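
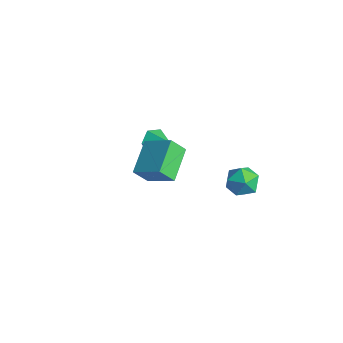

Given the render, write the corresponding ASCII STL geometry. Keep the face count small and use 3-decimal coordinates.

solid 
facet normal -0.815 -0.176 -0.552
outer loop
vertex -3.403 2.694 -2.154
vertex -3.8 2.551 -1.522
vertex -3.766 3.258 -1.798
endloop
endfacet
facet normal 0.694 0.647 -0.317
outer loop
vertex -3.403 2.694 -2.154
vertex -3.766 3.258 -1.798
vertex -2.88 2.749 -0.898
endloop
endfacet
facet normal -0.814 -0.177 -0.553
outer loop
vertex -3.766 3.258 -1.798
vertex -3.8 2.551 -1.522
vertex -4.164 3.115 -1.166
endloop
endfacet
facet normal 0.194 0.923 0.331
outer loop
vertex -3.766 3.258 -1.798
vertex -4.164 3.115 -1.166
vertex -2.88 2.749 -0.898
endloop
endfacet
facet normal -0.814 -0.176 -0.554
outer loop
vertex -4.164 3.115 -1.166
vertex -3.8 2.551 -1.522
vertex -4.198 2.407 -0.891
endloop
endfacet
facet normal -0.090 0.364 0.927
outer loop
vertex -4.164 3.115 -1.166
vertex -4.198 2.407 -0.891
vertex -2.88 2.749 -0.898
endloop
endfacet
facet normal -0.814 -0.176 -0.554
outer loop
vertex -4.198 2.407 -0.891
vertex -3.8 2.551 -1.522
vertex -3.834 1.843 -1.247
endloop
endfacet
facet normal 0.127 -0.470 0.874
outer loop
vertex -4.198 2.407 -0.891
vertex -3.834 1.843 -1.247
vertex -2.88 2.749 -0.898
endloop
endfacet
facet normal -0.815 -0.175 -0.552
outer loop
vertex -3.834 1.843 -1.247
vertex -3.8 2.551 -1.522
vertex -3.437 1.986 -1.879
endloop
endfacet
facet normal 0.627 -0.746 0.225
outer loop
vertex -3.834 1.843 -1.247
vertex -3.437 1.986 -1.879
vertex -2.88 2.749 -0.898
endloop
endfacet
facet normal -0.815 -0.175 -0.552
outer loop
vertex -3.437 1.986 -1.879
vertex -3.8 2.551 -1.522
vertex -3.403 2.694 -2.154
endloop
endfacet
facet normal 0.910 -0.188 -0.371
outer loop
vertex -3.437 1.986 -1.879
vertex -3.403 2.694 -2.154
vertex -2.88 2.749 -0.898
endloop
endfacet
facet normal -0.917 0.398 -0.017
outer loop
vertex 1.774 3.138 0.098
vertex 1.583 2.729 0.82
vertex 1.921 3.51 0.85
endloop
endfacet
facet normal -0.446 0.834 -0.325
outer loop
vertex 1.774 3.138 0.098
vertex 1.921 3.51 0.85
vertex 2.495 3.573 0.224
endloop
endfacet
facet normal -0.139 0.481 -0.865
outer loop
vertex 1.774 3.138 0.098
vertex 2.495 3.573 0.224
vertex 2.513 2.83 -0.192
endloop
endfacet
facet normal -0.421 -0.173 -0.890
outer loop
vertex 1.774 3.138 0.098
vertex 2.513 2.83 -0.192
vertex 1.949 2.308 0.176
endloop
endfacet
facet normal -0.903 -0.225 -0.366
outer loop
vertex 1.774 3.138 0.098
vertex 1.949 2.308 0.176
vertex 1.583 2.729 0.82
endloop
endfacet
facet normal 0.060 0.986 0.155
outer loop
vertex 2.495 3.573 0.224
vertex 1.921 3.51 0.85
vertex 2.751 3.432 1.024
endloop
endfacet
facet normal -0.703 0.279 0.654
outer loop
vertex 1.921 3.51 0.85
vertex 1.583 2.729 0.82
vertex 2.187 2.91 1.392
endloop
endfacet
facet normal -0.680 -0.728 0.089
outer loop
vertex 1.583 2.729 0.82
vertex 1.949 2.308 0.176
vertex 2.205 2.167 0.976
endloop
endfacet
facet normal 0.099 -0.643 -0.760
outer loop
vertex 1.949 2.308 0.176
vertex 2.513 2.83 -0.192
vertex 2.779 2.23 0.35
endloop
endfacet
facet normal 0.556 0.416 -0.719
outer loop
vertex 2.513 2.83 -0.192
vertex 2.495 3.573 0.224
vertex 3.117 3.011 0.38
endloop
endfacet
facet normal 0.421 0.173 0.890
outer loop
vertex 2.926 2.602 1.102
vertex 2.751 3.432 1.024
vertex 2.187 2.91 1.392
endloop
endfacet
facet normal 0.139 -0.481 0.865
outer loop
vertex 2.926 2.602 1.102
vertex 2.187 2.91 1.392
vertex 2.205 2.167 0.976
endloop
endfacet
facet normal 0.446 -0.834 0.325
outer loop
vertex 2.926 2.602 1.102
vertex 2.205 2.167 0.976
vertex 2.779 2.23 0.35
endloop
endfacet
facet normal 0.917 -0.398 0.017
outer loop
vertex 2.926 2.602 1.102
vertex 2.779 2.23 0.35
vertex 3.117 3.011 0.38
endloop
endfacet
facet normal 0.903 0.225 0.366
outer loop
vertex 2.926 2.602 1.102
vertex 3.117 3.011 0.38
vertex 2.751 3.432 1.024
endloop
endfacet
facet normal -0.099 0.643 0.760
outer loop
vertex 2.187 2.91 1.392
vertex 2.751 3.432 1.024
vertex 1.921 3.51 0.85
endloop
endfacet
facet normal -0.556 -0.416 0.719
outer loop
vertex 2.205 2.167 0.976
vertex 2.187 2.91 1.392
vertex 1.583 2.729 0.82
endloop
endfacet
facet normal -0.060 -0.986 -0.155
outer loop
vertex 2.779 2.23 0.35
vertex 2.205 2.167 0.976
vertex 1.949 2.308 0.176
endloop
endfacet
facet normal 0.703 -0.279 -0.654
outer loop
vertex 3.117 3.011 0.38
vertex 2.779 2.23 0.35
vertex 2.513 2.83 -0.192
endloop
endfacet
facet normal 0.680 0.728 -0.089
outer loop
vertex 2.751 3.432 1.024
vertex 3.117 3.011 0.38
vertex 2.495 3.573 0.224
endloop
endfacet
facet normal -0.558 0.734 0.387
outer loop
vertex -1.695 0.59 1.452
vertex -0.458 1.128 2.215
vertex -1.459 1.197 0.641
endloop
endfacet
facet normal -0.798 -0.348 -0.492
outer loop
vertex -0.482 -0.088 -0.035
vertex -1.695 0.59 1.452
vertex -1.459 1.197 0.641
endloop
endfacet
facet normal -0.558 0.734 0.387
outer loop
vertex -1.459 1.197 0.641
vertex -0.458 1.128 2.215
vertex -0.222 1.735 1.404
endloop
endfacet
facet normal 0.227 0.583 -0.780
outer loop
vertex -0.222 1.735 1.404
vertex -0.482 -0.088 -0.035
vertex -1.459 1.197 0.641
endloop
endfacet
facet normal -0.227 -0.583 0.780
outer loop
vertex -1.695 0.59 1.452
vertex 0.519 -0.157 1.539
vertex -0.458 1.128 2.215
endloop
endfacet
facet normal -0.798 -0.348 -0.492
outer loop
vertex -0.718 -0.695 0.776
vertex -1.695 0.59 1.452
vertex -0.482 -0.088 -0.035
endloop
endfacet
facet normal -0.227 -0.583 0.780
outer loop
vertex -0.718 -0.695 0.776
vertex 0.519 -0.157 1.539
vertex -1.695 0.59 1.452
endloop
endfacet
facet normal 0.798 0.348 0.492
outer loop
vertex -0.458 1.128 2.215
vertex 0.519 -0.157 1.539
vertex -0.222 1.735 1.404
endloop
endfacet
facet normal 0.227 0.583 -0.780
outer loop
vertex 0.755 0.45 0.728
vertex -0.482 -0.088 -0.035
vertex -0.222 1.735 1.404
endloop
endfacet
facet normal 0.798 0.348 0.492
outer loop
vertex -0.222 1.735 1.404
vertex 0.519 -0.157 1.539
vertex 0.755 0.45 0.728
endloop
endfacet
facet normal 0.558 -0.734 -0.387
outer loop
vertex 0.755 0.45 0.728
vertex -0.718 -0.695 0.776
vertex -0.482 -0.088 -0.035
endloop
endfacet
facet normal 0.558 -0.734 -0.387
outer loop
vertex 0.519 -0.157 1.539
vertex -0.718 -0.695 0.776
vertex 0.755 0.45 0.728
endloop
endfacet

endsolid


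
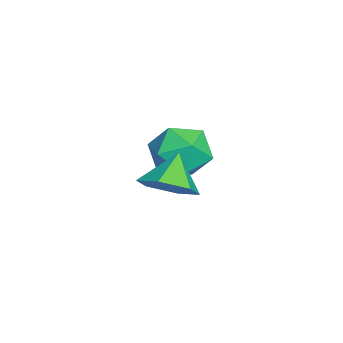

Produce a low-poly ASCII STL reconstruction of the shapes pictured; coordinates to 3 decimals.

solid 
facet normal 0.660 -0.228 -0.716
outer loop
vertex 0.846 -2.979 1.271
vertex 0.239 -3.618 0.915
vertex 0.217 -2.72 0.608
endloop
endfacet
facet normal -0.054 0.912 0.407
outer loop
vertex 0.846 -2.979 1.271
vertex 0.217 -2.72 0.608
vertex -0.619 -3.322 1.845
endloop
endfacet
facet normal 0.661 -0.228 -0.715
outer loop
vertex 0.217 -2.72 0.608
vertex 0.239 -3.618 0.915
vertex -0.389 -3.359 0.252
endloop
endfacet
facet normal -0.688 0.717 -0.116
outer loop
vertex 0.217 -2.72 0.608
vertex -0.389 -3.359 0.252
vertex -0.619 -3.322 1.845
endloop
endfacet
facet normal 0.661 -0.228 -0.715
outer loop
vertex -0.389 -3.359 0.252
vertex 0.239 -3.618 0.915
vertex -0.367 -4.258 0.559
endloop
endfacet
facet normal -0.987 -0.072 -0.141
outer loop
vertex -0.389 -3.359 0.252
vertex -0.367 -4.258 0.559
vertex -0.619 -3.322 1.845
endloop
endfacet
facet normal 0.661 -0.228 -0.715
outer loop
vertex -0.367 -4.258 0.559
vertex 0.239 -3.618 0.915
vertex 0.262 -4.517 1.223
endloop
endfacet
facet normal -0.653 -0.668 0.358
outer loop
vertex -0.367 -4.258 0.559
vertex 0.262 -4.517 1.223
vertex -0.619 -3.322 1.845
endloop
endfacet
facet normal 0.661 -0.228 -0.715
outer loop
vertex 0.262 -4.517 1.223
vertex 0.239 -3.618 0.915
vertex 0.868 -3.878 1.579
endloop
endfacet
facet normal -0.019 -0.473 0.881
outer loop
vertex 0.262 -4.517 1.223
vertex 0.868 -3.878 1.579
vertex -0.619 -3.322 1.845
endloop
endfacet
facet normal 0.660 -0.229 -0.715
outer loop
vertex 0.868 -3.878 1.579
vertex 0.239 -3.618 0.915
vertex 0.846 -2.979 1.271
endloop
endfacet
facet normal 0.281 0.317 0.906
outer loop
vertex 0.868 -3.878 1.579
vertex 0.846 -2.979 1.271
vertex -0.619 -3.322 1.845
endloop
endfacet
facet normal -0.316 0.942 0.110
outer loop
vertex -2.773 -2.33 0.216
vertex -3.798 -2.65 0.011
vertex -3.422 -2.644 1.037
endloop
endfacet
facet normal 0.258 0.817 0.516
outer loop
vertex -2.773 -2.33 0.216
vertex -3.422 -2.644 1.037
vertex -2.376 -2.961 1.016
endloop
endfacet
facet normal 0.789 0.608 0.088
outer loop
vertex -2.773 -2.33 0.216
vertex -2.376 -2.961 1.016
vertex -2.105 -3.162 -0.024
endloop
endfacet
facet normal 0.544 0.604 -0.582
outer loop
vertex -2.773 -2.33 0.216
vertex -2.105 -3.162 -0.024
vertex -2.984 -2.97 -0.645
endloop
endfacet
facet normal -0.139 0.811 -0.569
outer loop
vertex -2.773 -2.33 0.216
vertex -2.984 -2.97 -0.645
vertex -3.798 -2.65 0.011
endloop
endfacet
facet normal 0.103 0.276 0.956
outer loop
vertex -2.376 -2.961 1.016
vertex -3.422 -2.644 1.037
vertex -3.156 -3.67 1.305
endloop
endfacet
facet normal -0.825 0.480 0.299
outer loop
vertex -3.422 -2.644 1.037
vertex -3.798 -2.65 0.011
vertex -4.035 -3.478 0.684
endloop
endfacet
facet normal -0.539 0.267 -0.799
outer loop
vertex -3.798 -2.65 0.011
vertex -2.984 -2.97 -0.645
vertex -3.764 -3.679 -0.356
endloop
endfacet
facet normal 0.566 -0.068 -0.822
outer loop
vertex -2.984 -2.97 -0.645
vertex -2.105 -3.162 -0.024
vertex -2.718 -3.996 -0.377
endloop
endfacet
facet normal 0.963 -0.062 0.263
outer loop
vertex -2.105 -3.162 -0.024
vertex -2.376 -2.961 1.016
vertex -2.342 -3.99 0.649
endloop
endfacet
facet normal -0.544 -0.604 0.582
outer loop
vertex -3.367 -4.31 0.444
vertex -3.156 -3.67 1.305
vertex -4.035 -3.478 0.684
endloop
endfacet
facet normal -0.789 -0.608 -0.088
outer loop
vertex -3.367 -4.31 0.444
vertex -4.035 -3.478 0.684
vertex -3.764 -3.679 -0.356
endloop
endfacet
facet normal -0.258 -0.817 -0.516
outer loop
vertex -3.367 -4.31 0.444
vertex -3.764 -3.679 -0.356
vertex -2.718 -3.996 -0.377
endloop
endfacet
facet normal 0.316 -0.942 -0.110
outer loop
vertex -3.367 -4.31 0.444
vertex -2.718 -3.996 -0.377
vertex -2.342 -3.99 0.649
endloop
endfacet
facet normal 0.139 -0.811 0.569
outer loop
vertex -3.367 -4.31 0.444
vertex -2.342 -3.99 0.649
vertex -3.156 -3.67 1.305
endloop
endfacet
facet normal -0.566 0.068 0.822
outer loop
vertex -4.035 -3.478 0.684
vertex -3.156 -3.67 1.305
vertex -3.422 -2.644 1.037
endloop
endfacet
facet normal -0.963 0.062 -0.263
outer loop
vertex -3.764 -3.679 -0.356
vertex -4.035 -3.478 0.684
vertex -3.798 -2.65 0.011
endloop
endfacet
facet normal -0.103 -0.276 -0.956
outer loop
vertex -2.718 -3.996 -0.377
vertex -3.764 -3.679 -0.356
vertex -2.984 -2.97 -0.645
endloop
endfacet
facet normal 0.825 -0.480 -0.299
outer loop
vertex -2.342 -3.99 0.649
vertex -2.718 -3.996 -0.377
vertex -2.105 -3.162 -0.024
endloop
endfacet
facet normal 0.539 -0.267 0.799
outer loop
vertex -3.156 -3.67 1.305
vertex -2.342 -3.99 0.649
vertex -2.376 -2.961 1.016
endloop
endfacet

endsolid


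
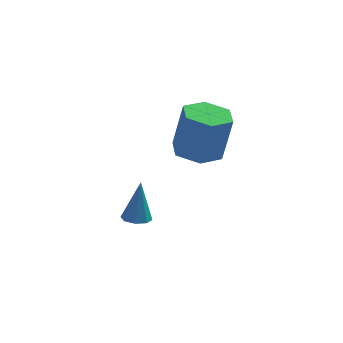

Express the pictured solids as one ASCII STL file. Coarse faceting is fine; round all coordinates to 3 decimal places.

solid 
facet normal -0.190 0.008 -0.982
outer loop
vertex 1.216 -1.208 2.127
vertex 0.547 -1.783 2.252
vertex 0.394 -0.907 2.289
endloop
endfacet
facet normal 0.333 0.941 -0.057
outer loop
vertex 1.216 -1.208 2.127
vertex 0.394 -0.907 2.289
vertex 1.561 -1.223 3.903
endloop
endfacet
facet normal 0.333 0.941 -0.057
outer loop
vertex 1.561 -1.223 3.903
vertex 0.394 -0.907 2.289
vertex 0.739 -0.922 4.065
endloop
endfacet
facet normal 0.191 -0.008 0.982
outer loop
vertex 1.561 -1.223 3.903
vertex 0.739 -0.922 4.065
vertex 0.893 -1.797 4.028
endloop
endfacet
facet normal -0.191 0.008 -0.982
outer loop
vertex 0.394 -0.907 2.289
vertex 0.547 -1.783 2.252
vertex -0.274 -1.481 2.414
endloop
endfacet
facet normal -0.632 0.764 0.129
outer loop
vertex 0.394 -0.907 2.289
vertex -0.274 -1.481 2.414
vertex 0.739 -0.922 4.065
endloop
endfacet
facet normal -0.632 0.764 0.129
outer loop
vertex 0.739 -0.922 4.065
vertex -0.274 -1.481 2.414
vertex 0.071 -1.496 4.191
endloop
endfacet
facet normal 0.192 -0.008 0.981
outer loop
vertex 0.739 -0.922 4.065
vertex 0.071 -1.496 4.191
vertex 0.893 -1.797 4.028
endloop
endfacet
facet normal -0.191 0.008 -0.982
outer loop
vertex -0.274 -1.481 2.414
vertex 0.547 -1.783 2.252
vertex -0.121 -2.357 2.377
endloop
endfacet
facet normal -0.967 -0.177 0.186
outer loop
vertex -0.274 -1.481 2.414
vertex -0.121 -2.357 2.377
vertex 0.071 -1.496 4.191
endloop
endfacet
facet normal -0.966 -0.177 0.186
outer loop
vertex 0.071 -1.496 4.191
vertex -0.121 -2.357 2.377
vertex 0.224 -2.372 4.153
endloop
endfacet
facet normal 0.191 -0.009 0.981
outer loop
vertex 0.071 -1.496 4.191
vertex 0.224 -2.372 4.153
vertex 0.893 -1.797 4.028
endloop
endfacet
facet normal -0.191 0.008 -0.982
outer loop
vertex -0.121 -2.357 2.377
vertex 0.547 -1.783 2.252
vertex 0.701 -2.658 2.215
endloop
endfacet
facet normal -0.333 -0.941 0.057
outer loop
vertex -0.121 -2.357 2.377
vertex 0.701 -2.658 2.215
vertex 0.224 -2.372 4.153
endloop
endfacet
facet normal -0.333 -0.941 0.057
outer loop
vertex 0.224 -2.372 4.153
vertex 0.701 -2.658 2.215
vertex 1.046 -2.673 3.991
endloop
endfacet
facet normal 0.190 -0.008 0.982
outer loop
vertex 0.224 -2.372 4.153
vertex 1.046 -2.673 3.991
vertex 0.893 -1.797 4.028
endloop
endfacet
facet normal -0.192 0.008 -0.981
outer loop
vertex 0.701 -2.658 2.215
vertex 0.547 -1.783 2.252
vertex 1.369 -2.084 2.089
endloop
endfacet
facet normal 0.632 -0.764 -0.129
outer loop
vertex 0.701 -2.658 2.215
vertex 1.369 -2.084 2.089
vertex 1.046 -2.673 3.991
endloop
endfacet
facet normal 0.632 -0.764 -0.129
outer loop
vertex 1.046 -2.673 3.991
vertex 1.369 -2.084 2.089
vertex 1.714 -2.099 3.866
endloop
endfacet
facet normal 0.191 -0.008 0.982
outer loop
vertex 1.046 -2.673 3.991
vertex 1.714 -2.099 3.866
vertex 0.893 -1.797 4.028
endloop
endfacet
facet normal -0.191 0.009 -0.981
outer loop
vertex 1.369 -2.084 2.089
vertex 0.547 -1.783 2.252
vertex 1.216 -1.208 2.127
endloop
endfacet
facet normal 0.966 0.177 -0.186
outer loop
vertex 1.369 -2.084 2.089
vertex 1.216 -1.208 2.127
vertex 1.714 -2.099 3.866
endloop
endfacet
facet normal 0.966 0.177 -0.186
outer loop
vertex 1.714 -2.099 3.866
vertex 1.216 -1.208 2.127
vertex 1.561 -1.223 3.903
endloop
endfacet
facet normal 0.191 -0.008 0.982
outer loop
vertex 1.714 -2.099 3.866
vertex 1.561 -1.223 3.903
vertex 0.893 -1.797 4.028
endloop
endfacet
facet normal -0.081 -0.193 -0.978
outer loop
vertex -1.089 -2.097 -1.15
vertex -1.465 -1.726 -1.192
vertex -0.937 -1.731 -1.235
endloop
endfacet
facet normal 0.907 -0.311 0.283
outer loop
vertex -1.089 -2.097 -1.15
vertex -0.937 -1.731 -1.235
vertex -1.335 -1.414 0.392
endloop
endfacet
facet normal -0.081 -0.191 -0.978
outer loop
vertex -0.937 -1.731 -1.235
vertex -1.465 -1.726 -1.192
vertex -1.094 -1.362 -1.294
endloop
endfacet
facet normal 0.903 0.407 0.142
outer loop
vertex -0.937 -1.731 -1.235
vertex -1.094 -1.362 -1.294
vertex -1.335 -1.414 0.392
endloop
endfacet
facet normal -0.080 -0.192 -0.978
outer loop
vertex -1.094 -1.362 -1.294
vertex -1.465 -1.726 -1.192
vertex -1.468 -1.206 -1.294
endloop
endfacet
facet normal 0.384 0.920 0.083
outer loop
vertex -1.094 -1.362 -1.294
vertex -1.468 -1.206 -1.294
vertex -1.335 -1.414 0.392
endloop
endfacet
facet normal -0.081 -0.192 -0.978
outer loop
vertex -1.468 -1.206 -1.294
vertex -1.465 -1.726 -1.192
vertex -1.841 -1.355 -1.234
endloop
endfacet
facet normal -0.347 0.927 0.142
outer loop
vertex -1.468 -1.206 -1.294
vertex -1.841 -1.355 -1.234
vertex -1.335 -1.414 0.392
endloop
endfacet
facet normal -0.080 -0.191 -0.978
outer loop
vertex -1.841 -1.355 -1.234
vertex -1.465 -1.726 -1.192
vertex -1.993 -1.721 -1.15
endloop
endfacet
facet normal -0.861 0.423 0.283
outer loop
vertex -1.841 -1.355 -1.234
vertex -1.993 -1.721 -1.15
vertex -1.335 -1.414 0.392
endloop
endfacet
facet normal -0.080 -0.192 -0.978
outer loop
vertex -1.993 -1.721 -1.15
vertex -1.465 -1.726 -1.192
vertex -1.836 -2.091 -1.09
endloop
endfacet
facet normal -0.856 -0.295 0.424
outer loop
vertex -1.993 -1.721 -1.15
vertex -1.836 -2.091 -1.09
vertex -1.335 -1.414 0.392
endloop
endfacet
facet normal -0.080 -0.192 -0.978
outer loop
vertex -1.836 -2.091 -1.09
vertex -1.465 -1.726 -1.192
vertex -1.462 -2.246 -1.09
endloop
endfacet
facet normal -0.335 -0.809 0.483
outer loop
vertex -1.836 -2.091 -1.09
vertex -1.462 -2.246 -1.09
vertex -1.335 -1.414 0.392
endloop
endfacet
facet normal -0.081 -0.192 -0.978
outer loop
vertex -1.462 -2.246 -1.09
vertex -1.465 -1.726 -1.192
vertex -1.089 -2.097 -1.15
endloop
endfacet
facet normal 0.394 -0.815 0.424
outer loop
vertex -1.462 -2.246 -1.09
vertex -1.089 -2.097 -1.15
vertex -1.335 -1.414 0.392
endloop
endfacet

endsolid


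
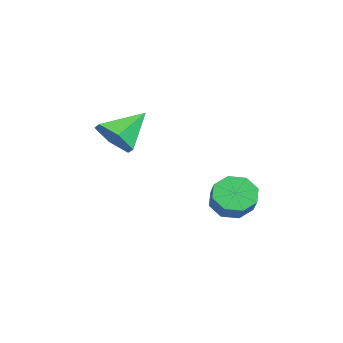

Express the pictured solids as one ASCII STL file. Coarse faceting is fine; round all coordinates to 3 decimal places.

solid 
facet normal 0.342 -0.741 -0.577
outer loop
vertex -1.717 -4.022 -0.755
vertex -2.605 -4.059 -1.234
vertex -1.872 -3.454 -1.576
endloop
endfacet
facet normal 0.681 0.656 0.326
outer loop
vertex -1.717 -4.022 -0.755
vertex -1.872 -3.454 -1.576
vertex -3.215 -2.741 -0.206
endloop
endfacet
facet normal 0.342 -0.741 -0.578
outer loop
vertex -1.872 -3.454 -1.576
vertex -2.605 -4.059 -1.234
vertex -2.761 -3.491 -2.055
endloop
endfacet
facet normal 0.145 0.929 -0.341
outer loop
vertex -1.872 -3.454 -1.576
vertex -2.761 -3.491 -2.055
vertex -3.215 -2.741 -0.206
endloop
endfacet
facet normal 0.343 -0.741 -0.578
outer loop
vertex -2.761 -3.491 -2.055
vertex -2.605 -4.059 -1.234
vertex -3.494 -4.097 -1.713
endloop
endfacet
facet normal -0.687 0.599 -0.412
outer loop
vertex -2.761 -3.491 -2.055
vertex -3.494 -4.097 -1.713
vertex -3.215 -2.741 -0.206
endloop
endfacet
facet normal 0.343 -0.740 -0.578
outer loop
vertex -3.494 -4.097 -1.713
vertex -2.605 -4.059 -1.234
vertex -3.338 -4.665 -0.893
endloop
endfacet
facet normal -0.983 -0.003 0.185
outer loop
vertex -3.494 -4.097 -1.713
vertex -3.338 -4.665 -0.893
vertex -3.215 -2.741 -0.206
endloop
endfacet
facet normal 0.343 -0.740 -0.578
outer loop
vertex -3.338 -4.665 -0.893
vertex -2.605 -4.059 -1.234
vertex -2.449 -4.627 -0.414
endloop
endfacet
facet normal -0.447 -0.275 0.851
outer loop
vertex -3.338 -4.665 -0.893
vertex -2.449 -4.627 -0.414
vertex -3.215 -2.741 -0.206
endloop
endfacet
facet normal 0.343 -0.740 -0.578
outer loop
vertex -2.449 -4.627 -0.414
vertex -2.605 -4.059 -1.234
vertex -1.717 -4.022 -0.755
endloop
endfacet
facet normal 0.384 0.054 0.922
outer loop
vertex -2.449 -4.627 -0.414
vertex -1.717 -4.022 -0.755
vertex -3.215 -2.741 -0.206
endloop
endfacet
facet normal -0.753 0.049 -0.656
outer loop
vertex 1.666 -0.909 -3.76
vertex 1.223 -0.413 -3.214
vertex 1.785 -0.267 -3.849
endloop
endfacet
facet normal 0.632 -0.220 -0.743
outer loop
vertex 1.666 -0.909 -3.76
vertex 1.785 -0.267 -3.849
vertex 2.479 -0.963 -3.052
endloop
endfacet
facet normal 0.632 -0.220 -0.743
outer loop
vertex 2.479 -0.963 -3.052
vertex 1.785 -0.267 -3.849
vertex 2.599 -0.321 -3.14
endloop
endfacet
facet normal 0.753 -0.051 0.656
outer loop
vertex 2.479 -0.963 -3.052
vertex 2.599 -0.321 -3.14
vertex 2.037 -0.467 -2.506
endloop
endfacet
facet normal -0.754 0.051 -0.655
outer loop
vertex 1.785 -0.267 -3.849
vertex 1.223 -0.413 -3.214
vertex 1.576 0.289 -3.565
endloop
endfacet
facet normal 0.576 0.533 -0.620
outer loop
vertex 1.785 -0.267 -3.849
vertex 1.576 0.289 -3.565
vertex 2.599 -0.321 -3.14
endloop
endfacet
facet normal 0.576 0.533 -0.620
outer loop
vertex 2.599 -0.321 -3.14
vertex 1.576 0.289 -3.565
vertex 2.389 0.235 -2.857
endloop
endfacet
facet normal 0.753 -0.050 0.656
outer loop
vertex 2.599 -0.321 -3.14
vertex 2.389 0.235 -2.857
vertex 2.037 -0.467 -2.506
endloop
endfacet
facet normal -0.753 0.050 -0.657
outer loop
vertex 1.576 0.289 -3.565
vertex 1.223 -0.413 -3.214
vertex 1.159 0.434 -3.076
endloop
endfacet
facet normal 0.181 0.974 -0.134
outer loop
vertex 1.576 0.289 -3.565
vertex 1.159 0.434 -3.076
vertex 2.389 0.235 -2.857
endloop
endfacet
facet normal 0.181 0.974 -0.133
outer loop
vertex 2.389 0.235 -2.857
vertex 1.159 0.434 -3.076
vertex 1.973 0.379 -2.368
endloop
endfacet
facet normal 0.753 -0.050 0.656
outer loop
vertex 2.389 0.235 -2.857
vertex 1.973 0.379 -2.368
vertex 2.037 -0.467 -2.506
endloop
endfacet
facet normal -0.754 0.050 -0.655
outer loop
vertex 1.159 0.434 -3.076
vertex 1.223 -0.413 -3.214
vertex 0.781 0.083 -2.668
endloop
endfacet
facet normal -0.318 0.844 0.431
outer loop
vertex 1.159 0.434 -3.076
vertex 0.781 0.083 -2.668
vertex 1.973 0.379 -2.368
endloop
endfacet
facet normal -0.318 0.845 0.430
outer loop
vertex 1.973 0.379 -2.368
vertex 0.781 0.083 -2.668
vertex 1.594 0.029 -1.96
endloop
endfacet
facet normal 0.753 -0.050 0.656
outer loop
vertex 1.973 0.379 -2.368
vertex 1.594 0.029 -1.96
vertex 2.037 -0.467 -2.506
endloop
endfacet
facet normal -0.753 0.051 -0.656
outer loop
vertex 0.781 0.083 -2.668
vertex 1.223 -0.413 -3.214
vertex 0.661 -0.559 -2.58
endloop
endfacet
facet normal -0.632 0.220 0.743
outer loop
vertex 0.781 0.083 -2.668
vertex 0.661 -0.559 -2.58
vertex 1.594 0.029 -1.96
endloop
endfacet
facet normal -0.632 0.220 0.743
outer loop
vertex 1.594 0.029 -1.96
vertex 0.661 -0.559 -2.58
vertex 1.475 -0.613 -1.871
endloop
endfacet
facet normal 0.753 -0.049 0.656
outer loop
vertex 1.594 0.029 -1.96
vertex 1.475 -0.613 -1.871
vertex 2.037 -0.467 -2.506
endloop
endfacet
facet normal -0.753 0.050 -0.656
outer loop
vertex 0.661 -0.559 -2.58
vertex 1.223 -0.413 -3.214
vertex 0.871 -1.115 -2.863
endloop
endfacet
facet normal -0.576 -0.533 0.620
outer loop
vertex 0.661 -0.559 -2.58
vertex 0.871 -1.115 -2.863
vertex 1.475 -0.613 -1.871
endloop
endfacet
facet normal -0.575 -0.533 0.620
outer loop
vertex 1.475 -0.613 -1.871
vertex 0.871 -1.115 -2.863
vertex 1.684 -1.169 -2.155
endloop
endfacet
facet normal 0.754 -0.051 0.655
outer loop
vertex 1.475 -0.613 -1.871
vertex 1.684 -1.169 -2.155
vertex 2.037 -0.467 -2.506
endloop
endfacet
facet normal -0.753 0.050 -0.656
outer loop
vertex 0.871 -1.115 -2.863
vertex 1.223 -0.413 -3.214
vertex 1.287 -1.259 -3.352
endloop
endfacet
facet normal -0.181 -0.974 0.133
outer loop
vertex 0.871 -1.115 -2.863
vertex 1.287 -1.259 -3.352
vertex 1.684 -1.169 -2.155
endloop
endfacet
facet normal -0.182 -0.974 0.134
outer loop
vertex 1.684 -1.169 -2.155
vertex 1.287 -1.259 -3.352
vertex 2.101 -1.314 -2.644
endloop
endfacet
facet normal 0.753 -0.050 0.657
outer loop
vertex 1.684 -1.169 -2.155
vertex 2.101 -1.314 -2.644
vertex 2.037 -0.467 -2.506
endloop
endfacet
facet normal -0.753 0.050 -0.656
outer loop
vertex 1.287 -1.259 -3.352
vertex 1.223 -0.413 -3.214
vertex 1.666 -0.909 -3.76
endloop
endfacet
facet normal 0.317 -0.845 -0.430
outer loop
vertex 1.287 -1.259 -3.352
vertex 1.666 -0.909 -3.76
vertex 2.101 -1.314 -2.644
endloop
endfacet
facet normal 0.319 -0.844 -0.431
outer loop
vertex 2.101 -1.314 -2.644
vertex 1.666 -0.909 -3.76
vertex 2.479 -0.963 -3.052
endloop
endfacet
facet normal 0.754 -0.050 0.655
outer loop
vertex 2.101 -1.314 -2.644
vertex 2.479 -0.963 -3.052
vertex 2.037 -0.467 -2.506
endloop
endfacet

endsolid


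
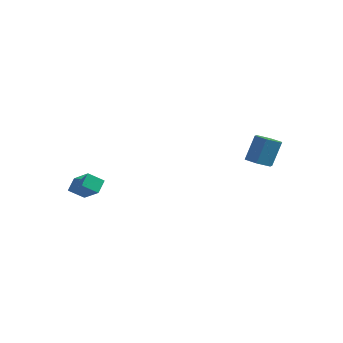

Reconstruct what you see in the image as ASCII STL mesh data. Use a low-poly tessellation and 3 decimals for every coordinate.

solid 
facet normal -0.656 -0.494 0.571
outer loop
vertex -3.008 -4.754 1.939
vertex -3.081 -3.998 2.509
vertex -4.261 -4.171 1.002
endloop
endfacet
facet normal 0.078 -0.796 -0.600
outer loop
vertex -3.559 -3.642 0.391
vertex -3.008 -4.754 1.939
vertex -4.261 -4.171 1.002
endloop
endfacet
facet normal -0.656 -0.494 0.571
outer loop
vertex -4.261 -4.171 1.002
vertex -3.081 -3.998 2.509
vertex -4.335 -3.414 1.572
endloop
endfacet
facet normal -0.751 0.349 -0.561
outer loop
vertex -4.335 -3.414 1.572
vertex -3.559 -3.642 0.391
vertex -4.261 -4.171 1.002
endloop
endfacet
facet normal 0.751 -0.350 0.560
outer loop
vertex -3.008 -4.754 1.939
vertex -2.379 -3.469 1.898
vertex -3.081 -3.998 2.509
endloop
endfacet
facet normal 0.077 -0.797 -0.600
outer loop
vertex -2.305 -4.226 1.328
vertex -3.008 -4.754 1.939
vertex -3.559 -3.642 0.391
endloop
endfacet
facet normal 0.750 -0.349 0.561
outer loop
vertex -2.305 -4.226 1.328
vertex -2.379 -3.469 1.898
vertex -3.008 -4.754 1.939
endloop
endfacet
facet normal -0.078 0.796 0.600
outer loop
vertex -3.081 -3.998 2.509
vertex -2.379 -3.469 1.898
vertex -4.335 -3.414 1.572
endloop
endfacet
facet normal -0.750 0.350 -0.561
outer loop
vertex -3.632 -2.886 0.961
vertex -3.559 -3.642 0.391
vertex -4.335 -3.414 1.572
endloop
endfacet
facet normal -0.077 0.797 0.599
outer loop
vertex -4.335 -3.414 1.572
vertex -2.379 -3.469 1.898
vertex -3.632 -2.886 0.961
endloop
endfacet
facet normal 0.656 0.494 -0.571
outer loop
vertex -3.632 -2.886 0.961
vertex -2.305 -4.226 1.328
vertex -3.559 -3.642 0.391
endloop
endfacet
facet normal 0.656 0.494 -0.570
outer loop
vertex -2.379 -3.469 1.898
vertex -2.305 -4.226 1.328
vertex -3.632 -2.886 0.961
endloop
endfacet
facet normal -0.127 -0.422 -0.898
outer loop
vertex 4.468 2.638 1.997
vertex 3.647 2.858 2.01
vertex 4.224 3.388 1.679
endloop
endfacet
facet normal 0.949 0.209 -0.235
outer loop
vertex 4.468 2.638 1.997
vertex 4.224 3.388 1.679
vertex 4.694 3.382 3.576
endloop
endfacet
facet normal 0.949 0.211 -0.234
outer loop
vertex 4.694 3.382 3.576
vertex 4.224 3.388 1.679
vertex 4.449 4.131 3.258
endloop
endfacet
facet normal 0.129 0.423 0.897
outer loop
vertex 4.694 3.382 3.576
vertex 4.449 4.131 3.258
vertex 3.873 3.602 3.59
endloop
endfacet
facet normal -0.127 -0.422 -0.898
outer loop
vertex 4.224 3.388 1.679
vertex 3.647 2.858 2.01
vertex 3.403 3.608 1.692
endloop
endfacet
facet normal 0.226 0.869 -0.441
outer loop
vertex 4.224 3.388 1.679
vertex 3.403 3.608 1.692
vertex 4.449 4.131 3.258
endloop
endfacet
facet normal 0.225 0.869 -0.441
outer loop
vertex 4.449 4.131 3.258
vertex 3.403 3.608 1.692
vertex 3.628 4.351 3.272
endloop
endfacet
facet normal 0.129 0.423 0.897
outer loop
vertex 4.449 4.131 3.258
vertex 3.628 4.351 3.272
vertex 3.873 3.602 3.59
endloop
endfacet
facet normal -0.128 -0.422 -0.897
outer loop
vertex 3.403 3.608 1.692
vertex 3.647 2.858 2.01
vertex 2.826 3.078 2.024
endloop
endfacet
facet normal -0.724 0.658 -0.207
outer loop
vertex 3.403 3.608 1.692
vertex 2.826 3.078 2.024
vertex 3.628 4.351 3.272
endloop
endfacet
facet normal -0.724 0.659 -0.207
outer loop
vertex 3.628 4.351 3.272
vertex 2.826 3.078 2.024
vertex 3.052 3.822 3.603
endloop
endfacet
facet normal 0.127 0.423 0.897
outer loop
vertex 3.628 4.351 3.272
vertex 3.052 3.822 3.603
vertex 3.873 3.602 3.59
endloop
endfacet
facet normal -0.129 -0.423 -0.897
outer loop
vertex 2.826 3.078 2.024
vertex 3.647 2.858 2.01
vertex 3.071 2.329 2.342
endloop
endfacet
facet normal -0.949 -0.211 0.235
outer loop
vertex 2.826 3.078 2.024
vertex 3.071 2.329 2.342
vertex 3.052 3.822 3.603
endloop
endfacet
facet normal -0.949 -0.210 0.234
outer loop
vertex 3.052 3.822 3.603
vertex 3.071 2.329 2.342
vertex 3.296 3.072 3.921
endloop
endfacet
facet normal 0.127 0.422 0.898
outer loop
vertex 3.052 3.822 3.603
vertex 3.296 3.072 3.921
vertex 3.873 3.602 3.59
endloop
endfacet
facet normal -0.129 -0.423 -0.897
outer loop
vertex 3.071 2.329 2.342
vertex 3.647 2.858 2.01
vertex 3.892 2.109 2.328
endloop
endfacet
facet normal -0.225 -0.869 0.441
outer loop
vertex 3.071 2.329 2.342
vertex 3.892 2.109 2.328
vertex 3.296 3.072 3.921
endloop
endfacet
facet normal -0.226 -0.869 0.441
outer loop
vertex 3.296 3.072 3.921
vertex 3.892 2.109 2.328
vertex 4.117 2.852 3.908
endloop
endfacet
facet normal 0.127 0.422 0.898
outer loop
vertex 3.296 3.072 3.921
vertex 4.117 2.852 3.908
vertex 3.873 3.602 3.59
endloop
endfacet
facet normal -0.127 -0.423 -0.897
outer loop
vertex 3.892 2.109 2.328
vertex 3.647 2.858 2.01
vertex 4.468 2.638 1.997
endloop
endfacet
facet normal 0.724 -0.659 0.207
outer loop
vertex 3.892 2.109 2.328
vertex 4.468 2.638 1.997
vertex 4.117 2.852 3.908
endloop
endfacet
facet normal 0.724 -0.658 0.207
outer loop
vertex 4.117 2.852 3.908
vertex 4.468 2.638 1.997
vertex 4.694 3.382 3.576
endloop
endfacet
facet normal 0.128 0.422 0.897
outer loop
vertex 4.117 2.852 3.908
vertex 4.694 3.382 3.576
vertex 3.873 3.602 3.59
endloop
endfacet

endsolid


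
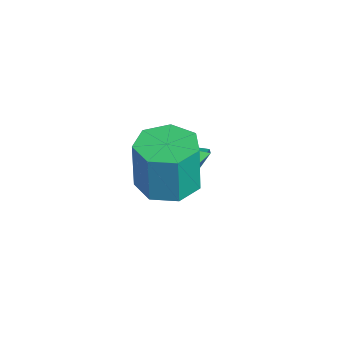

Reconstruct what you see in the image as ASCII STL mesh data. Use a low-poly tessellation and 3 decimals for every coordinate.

solid 
facet normal 0.499 0.671 -0.548
outer loop
vertex 0.829 0.586 -0.258
vertex 0.136 0.495 -1.001
vertex 0.238 1.09 -0.179
endloop
endfacet
facet normal 0.146 0.016 0.989
outer loop
vertex 0.829 0.586 -0.258
vertex 0.238 1.09 -0.179
vertex -0.776 -0.735 0.001
endloop
endfacet
facet normal 0.498 0.672 -0.548
outer loop
vertex 0.238 1.09 -0.179
vertex 0.136 0.495 -1.001
vertex -0.413 1.245 -0.581
endloop
endfacet
facet normal -0.439 0.327 0.837
outer loop
vertex 0.238 1.09 -0.179
vertex -0.413 1.245 -0.581
vertex -0.776 -0.735 0.001
endloop
endfacet
facet normal 0.499 0.672 -0.548
outer loop
vertex -0.413 1.245 -0.581
vertex 0.136 0.495 -1.001
vertex -0.742 0.961 -1.229
endloop
endfacet
facet normal -0.902 0.266 0.341
outer loop
vertex -0.413 1.245 -0.581
vertex -0.742 0.961 -1.229
vertex -0.776 -0.735 0.001
endloop
endfacet
facet normal 0.499 0.672 -0.548
outer loop
vertex -0.742 0.961 -1.229
vertex 0.136 0.495 -1.001
vertex -0.557 0.404 -1.744
endloop
endfacet
facet normal -0.970 -0.131 -0.207
outer loop
vertex -0.742 0.961 -1.229
vertex -0.557 0.404 -1.744
vertex -0.776 -0.735 0.001
endloop
endfacet
facet normal 0.499 0.672 -0.548
outer loop
vertex -0.557 0.404 -1.744
vertex 0.136 0.495 -1.001
vertex 0.035 -0.1 -1.823
endloop
endfacet
facet normal -0.603 -0.631 -0.488
outer loop
vertex -0.557 0.404 -1.744
vertex 0.035 -0.1 -1.823
vertex -0.776 -0.735 0.001
endloop
endfacet
facet normal 0.499 0.672 -0.548
outer loop
vertex 0.035 -0.1 -1.823
vertex 0.136 0.495 -1.001
vertex 0.685 -0.255 -1.421
endloop
endfacet
facet normal -0.017 -0.942 -0.336
outer loop
vertex 0.035 -0.1 -1.823
vertex 0.685 -0.255 -1.421
vertex -0.776 -0.735 0.001
endloop
endfacet
facet normal 0.498 0.672 -0.548
outer loop
vertex 0.685 -0.255 -1.421
vertex 0.136 0.495 -1.001
vertex 1.015 0.029 -0.773
endloop
endfacet
facet normal 0.445 -0.881 0.160
outer loop
vertex 0.685 -0.255 -1.421
vertex 1.015 0.029 -0.773
vertex -0.776 -0.735 0.001
endloop
endfacet
facet normal 0.498 0.672 -0.547
outer loop
vertex 1.015 0.029 -0.773
vertex 0.136 0.495 -1.001
vertex 0.829 0.586 -0.258
endloop
endfacet
facet normal 0.513 -0.484 0.709
outer loop
vertex 1.015 0.029 -0.773
vertex 0.829 0.586 -0.258
vertex -0.776 -0.735 0.001
endloop
endfacet
facet normal -0.022 0.027 -0.999
outer loop
vertex 4.226 -1.052 1.515
vertex 3.179 -1.124 1.536
vertex 3.777 -0.26 1.546
endloop
endfacet
facet normal 0.870 0.493 -0.005
outer loop
vertex 4.226 -1.052 1.515
vertex 3.777 -0.26 1.546
vertex 4.268 -1.105 3.423
endloop
endfacet
facet normal 0.870 0.493 -0.005
outer loop
vertex 4.268 -1.105 3.423
vertex 3.777 -0.26 1.546
vertex 3.819 -0.313 3.455
endloop
endfacet
facet normal 0.022 -0.028 0.999
outer loop
vertex 4.268 -1.105 3.423
vertex 3.819 -0.313 3.455
vertex 3.221 -1.176 3.444
endloop
endfacet
facet normal -0.022 0.027 -0.999
outer loop
vertex 3.777 -0.26 1.546
vertex 3.179 -1.124 1.536
vertex 2.877 -0.119 1.57
endloop
endfacet
facet normal 0.155 0.988 0.024
outer loop
vertex 3.777 -0.26 1.546
vertex 2.877 -0.119 1.57
vertex 3.819 -0.313 3.455
endloop
endfacet
facet normal 0.156 0.987 0.023
outer loop
vertex 3.819 -0.313 3.455
vertex 2.877 -0.119 1.57
vertex 2.919 -0.171 3.479
endloop
endfacet
facet normal 0.022 -0.028 0.999
outer loop
vertex 3.819 -0.313 3.455
vertex 2.919 -0.171 3.479
vertex 3.221 -1.176 3.444
endloop
endfacet
facet normal -0.022 0.027 -0.999
outer loop
vertex 2.877 -0.119 1.57
vertex 3.179 -1.124 1.536
vertex 2.205 -0.734 1.568
endloop
endfacet
facet normal -0.675 0.737 0.035
outer loop
vertex 2.877 -0.119 1.57
vertex 2.205 -0.734 1.568
vertex 2.919 -0.171 3.479
endloop
endfacet
facet normal -0.675 0.737 0.035
outer loop
vertex 2.919 -0.171 3.479
vertex 2.205 -0.734 1.568
vertex 2.247 -0.786 3.477
endloop
endfacet
facet normal 0.023 -0.028 0.999
outer loop
vertex 2.919 -0.171 3.479
vertex 2.247 -0.786 3.477
vertex 3.221 -1.176 3.444
endloop
endfacet
facet normal -0.022 0.028 -0.999
outer loop
vertex 2.205 -0.734 1.568
vertex 3.179 -1.124 1.536
vertex 2.266 -1.642 1.541
endloop
endfacet
facet normal -0.998 -0.068 0.020
outer loop
vertex 2.205 -0.734 1.568
vertex 2.266 -1.642 1.541
vertex 2.247 -0.786 3.477
endloop
endfacet
facet normal -0.998 -0.068 0.020
outer loop
vertex 2.247 -0.786 3.477
vertex 2.266 -1.642 1.541
vertex 2.308 -1.695 3.45
endloop
endfacet
facet normal 0.023 -0.028 0.999
outer loop
vertex 2.247 -0.786 3.477
vertex 2.308 -1.695 3.45
vertex 3.221 -1.176 3.444
endloop
endfacet
facet normal -0.021 0.027 -0.999
outer loop
vertex 2.266 -1.642 1.541
vertex 3.179 -1.124 1.536
vertex 3.015 -2.16 1.511
endloop
endfacet
facet normal -0.569 -0.822 -0.010
outer loop
vertex 2.266 -1.642 1.541
vertex 3.015 -2.16 1.511
vertex 2.308 -1.695 3.45
endloop
endfacet
facet normal -0.569 -0.822 -0.010
outer loop
vertex 2.308 -1.695 3.45
vertex 3.015 -2.16 1.511
vertex 3.057 -2.213 3.419
endloop
endfacet
facet normal 0.022 -0.028 0.999
outer loop
vertex 2.308 -1.695 3.45
vertex 3.057 -2.213 3.419
vertex 3.221 -1.176 3.444
endloop
endfacet
facet normal -0.022 0.028 -0.999
outer loop
vertex 3.015 -2.16 1.511
vertex 3.179 -1.124 1.536
vertex 3.887 -1.898 1.499
endloop
endfacet
facet normal 0.287 -0.957 -0.033
outer loop
vertex 3.015 -2.16 1.511
vertex 3.887 -1.898 1.499
vertex 3.057 -2.213 3.419
endloop
endfacet
facet normal 0.287 -0.957 -0.033
outer loop
vertex 3.057 -2.213 3.419
vertex 3.887 -1.898 1.499
vertex 3.929 -1.951 3.408
endloop
endfacet
facet normal 0.021 -0.027 0.999
outer loop
vertex 3.057 -2.213 3.419
vertex 3.929 -1.951 3.408
vertex 3.221 -1.176 3.444
endloop
endfacet
facet normal -0.022 0.028 -0.999
outer loop
vertex 3.887 -1.898 1.499
vertex 3.179 -1.124 1.536
vertex 4.226 -1.052 1.515
endloop
endfacet
facet normal 0.928 -0.371 -0.031
outer loop
vertex 3.887 -1.898 1.499
vertex 4.226 -1.052 1.515
vertex 3.929 -1.951 3.408
endloop
endfacet
facet normal 0.928 -0.371 -0.031
outer loop
vertex 3.929 -1.951 3.408
vertex 4.226 -1.052 1.515
vertex 4.268 -1.105 3.423
endloop
endfacet
facet normal 0.022 -0.026 0.999
outer loop
vertex 3.929 -1.951 3.408
vertex 4.268 -1.105 3.423
vertex 3.221 -1.176 3.444
endloop
endfacet

endsolid


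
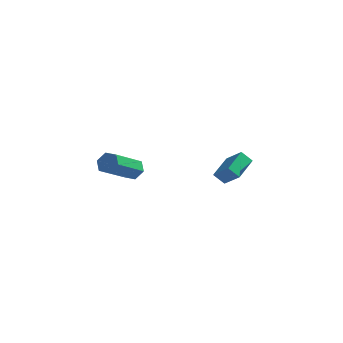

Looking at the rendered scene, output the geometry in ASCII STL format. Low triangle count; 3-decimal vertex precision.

solid 
facet normal 0.217 0.854 -0.472
outer loop
vertex -0.41 -2.423 1.923
vertex -0.781 -2.624 1.389
vertex -1.073 -2.272 1.892
endloop
endfacet
facet normal 0.066 0.470 0.880
outer loop
vertex -0.41 -2.423 1.923
vertex -1.073 -2.272 1.892
vertex -0.869 -4.234 2.924
endloop
endfacet
facet normal 0.067 0.470 0.880
outer loop
vertex -0.869 -4.234 2.924
vertex -1.073 -2.272 1.892
vertex -1.531 -4.083 2.894
endloop
endfacet
facet normal -0.216 -0.854 0.474
outer loop
vertex -0.869 -4.234 2.924
vertex -1.531 -4.083 2.894
vertex -1.239 -4.436 2.391
endloop
endfacet
facet normal 0.215 0.854 -0.473
outer loop
vertex -1.073 -2.272 1.892
vertex -0.781 -2.624 1.389
vertex -1.443 -2.474 1.359
endloop
endfacet
facet normal -0.811 0.427 0.401
outer loop
vertex -1.073 -2.272 1.892
vertex -1.443 -2.474 1.359
vertex -1.531 -4.083 2.894
endloop
endfacet
facet normal -0.810 0.428 0.402
outer loop
vertex -1.531 -4.083 2.894
vertex -1.443 -2.474 1.359
vertex -1.902 -4.285 2.361
endloop
endfacet
facet normal -0.216 -0.854 0.474
outer loop
vertex -1.531 -4.083 2.894
vertex -1.902 -4.285 2.361
vertex -1.239 -4.436 2.391
endloop
endfacet
facet normal 0.215 0.854 -0.473
outer loop
vertex -1.443 -2.474 1.359
vertex -0.781 -2.624 1.389
vertex -1.151 -2.826 0.856
endloop
endfacet
facet normal -0.877 -0.043 -0.479
outer loop
vertex -1.443 -2.474 1.359
vertex -1.151 -2.826 0.856
vertex -1.902 -4.285 2.361
endloop
endfacet
facet normal -0.877 -0.042 -0.479
outer loop
vertex -1.902 -4.285 2.361
vertex -1.151 -2.826 0.856
vertex -1.61 -4.637 1.857
endloop
endfacet
facet normal -0.216 -0.855 0.472
outer loop
vertex -1.902 -4.285 2.361
vertex -1.61 -4.637 1.857
vertex -1.239 -4.436 2.391
endloop
endfacet
facet normal 0.216 0.854 -0.474
outer loop
vertex -1.151 -2.826 0.856
vertex -0.781 -2.624 1.389
vertex -0.489 -2.977 0.886
endloop
endfacet
facet normal -0.067 -0.470 -0.880
outer loop
vertex -1.151 -2.826 0.856
vertex -0.489 -2.977 0.886
vertex -1.61 -4.637 1.857
endloop
endfacet
facet normal -0.066 -0.470 -0.880
outer loop
vertex -1.61 -4.637 1.857
vertex -0.489 -2.977 0.886
vertex -0.947 -4.788 1.888
endloop
endfacet
facet normal -0.217 -0.854 0.472
outer loop
vertex -1.61 -4.637 1.857
vertex -0.947 -4.788 1.888
vertex -1.239 -4.436 2.391
endloop
endfacet
facet normal 0.216 0.854 -0.474
outer loop
vertex -0.489 -2.977 0.886
vertex -0.781 -2.624 1.389
vertex -0.118 -2.775 1.419
endloop
endfacet
facet normal 0.810 -0.427 -0.402
outer loop
vertex -0.489 -2.977 0.886
vertex -0.118 -2.775 1.419
vertex -0.947 -4.788 1.888
endloop
endfacet
facet normal 0.811 -0.427 -0.401
outer loop
vertex -0.947 -4.788 1.888
vertex -0.118 -2.775 1.419
vertex -0.577 -4.586 2.421
endloop
endfacet
facet normal -0.215 -0.854 0.473
outer loop
vertex -0.947 -4.788 1.888
vertex -0.577 -4.586 2.421
vertex -1.239 -4.436 2.391
endloop
endfacet
facet normal 0.216 0.855 -0.472
outer loop
vertex -0.118 -2.775 1.419
vertex -0.781 -2.624 1.389
vertex -0.41 -2.423 1.923
endloop
endfacet
facet normal 0.877 0.042 0.478
outer loop
vertex -0.118 -2.775 1.419
vertex -0.41 -2.423 1.923
vertex -0.577 -4.586 2.421
endloop
endfacet
facet normal 0.877 0.043 0.479
outer loop
vertex -0.577 -4.586 2.421
vertex -0.41 -2.423 1.923
vertex -0.869 -4.234 2.924
endloop
endfacet
facet normal -0.215 -0.854 0.473
outer loop
vertex -0.577 -4.586 2.421
vertex -0.869 -4.234 2.924
vertex -1.239 -4.436 2.391
endloop
endfacet
facet normal -0.631 -0.279 0.724
outer loop
vertex 2.539 3.079 1.215
vertex 1.562 3.393 0.485
vertex 2.508 1.512 0.583
endloop
endfacet
facet normal 0.776 -0.249 0.580
outer loop
vertex 3.038 1.747 -0.025
vertex 2.539 3.079 1.215
vertex 2.508 1.512 0.583
endloop
endfacet
facet normal -0.631 -0.280 0.723
outer loop
vertex 2.508 1.512 0.583
vertex 1.562 3.393 0.485
vertex 1.531 1.826 -0.148
endloop
endfacet
facet normal -0.018 -0.927 -0.374
outer loop
vertex 1.531 1.826 -0.148
vertex 3.038 1.747 -0.025
vertex 2.508 1.512 0.583
endloop
endfacet
facet normal 0.018 0.927 0.374
outer loop
vertex 2.539 3.079 1.215
vertex 2.092 3.628 -0.123
vertex 1.562 3.393 0.485
endloop
endfacet
facet normal 0.775 -0.250 0.580
outer loop
vertex 3.069 3.314 0.608
vertex 2.539 3.079 1.215
vertex 3.038 1.747 -0.025
endloop
endfacet
facet normal 0.018 0.927 0.374
outer loop
vertex 3.069 3.314 0.608
vertex 2.092 3.628 -0.123
vertex 2.539 3.079 1.215
endloop
endfacet
facet normal -0.776 0.250 -0.580
outer loop
vertex 1.562 3.393 0.485
vertex 2.092 3.628 -0.123
vertex 1.531 1.826 -0.148
endloop
endfacet
facet normal -0.018 -0.927 -0.375
outer loop
vertex 2.061 2.061 -0.755
vertex 3.038 1.747 -0.025
vertex 1.531 1.826 -0.148
endloop
endfacet
facet normal -0.775 0.249 -0.580
outer loop
vertex 1.531 1.826 -0.148
vertex 2.092 3.628 -0.123
vertex 2.061 2.061 -0.755
endloop
endfacet
facet normal 0.631 0.280 -0.724
outer loop
vertex 2.061 2.061 -0.755
vertex 3.069 3.314 0.608
vertex 3.038 1.747 -0.025
endloop
endfacet
facet normal 0.631 0.279 -0.724
outer loop
vertex 2.092 3.628 -0.123
vertex 3.069 3.314 0.608
vertex 2.061 2.061 -0.755
endloop
endfacet

endsolid


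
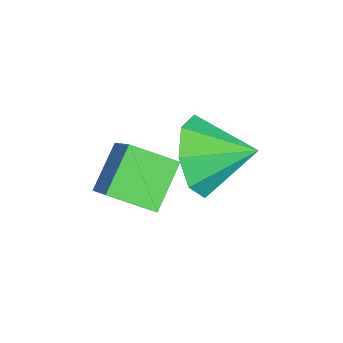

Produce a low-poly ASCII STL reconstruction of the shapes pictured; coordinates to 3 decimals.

solid 
facet normal -0.679 0.425 0.599
outer loop
vertex 0.216 -1.216 1.57
vertex 0.422 -0.46 1.267
vertex -0.94 -1.381 0.376
endloop
endfacet
facet normal -0.244 -0.900 0.361
outer loop
vertex -0.302 -1.78 -0.187
vertex 0.216 -1.216 1.57
vertex -0.94 -1.381 0.376
endloop
endfacet
facet normal -0.679 0.424 0.599
outer loop
vertex -0.94 -1.381 0.376
vertex 0.422 -0.46 1.267
vertex -0.735 -0.625 0.073
endloop
endfacet
facet normal -0.692 -0.099 -0.715
outer loop
vertex -0.735 -0.625 0.073
vertex -0.302 -1.78 -0.187
vertex -0.94 -1.381 0.376
endloop
endfacet
facet normal 0.692 0.098 0.715
outer loop
vertex 0.216 -1.216 1.57
vertex 1.06 -0.859 0.704
vertex 0.422 -0.46 1.267
endloop
endfacet
facet normal -0.244 -0.900 0.361
outer loop
vertex 0.855 -1.615 1.007
vertex 0.216 -1.216 1.57
vertex -0.302 -1.78 -0.187
endloop
endfacet
facet normal 0.692 0.099 0.715
outer loop
vertex 0.855 -1.615 1.007
vertex 1.06 -0.859 0.704
vertex 0.216 -1.216 1.57
endloop
endfacet
facet normal 0.244 0.900 -0.361
outer loop
vertex 0.422 -0.46 1.267
vertex 1.06 -0.859 0.704
vertex -0.735 -0.625 0.073
endloop
endfacet
facet normal -0.692 -0.098 -0.715
outer loop
vertex -0.096 -1.024 -0.49
vertex -0.302 -1.78 -0.187
vertex -0.735 -0.625 0.073
endloop
endfacet
facet normal 0.244 0.900 -0.361
outer loop
vertex -0.735 -0.625 0.073
vertex 1.06 -0.859 0.704
vertex -0.096 -1.024 -0.49
endloop
endfacet
facet normal 0.679 -0.425 -0.599
outer loop
vertex -0.096 -1.024 -0.49
vertex 0.855 -1.615 1.007
vertex -0.302 -1.78 -0.187
endloop
endfacet
facet normal 0.679 -0.424 -0.599
outer loop
vertex 1.06 -0.859 0.704
vertex 0.855 -1.615 1.007
vertex -0.096 -1.024 -0.49
endloop
endfacet
facet normal -0.293 -0.875 -0.386
outer loop
vertex 0.017 -0.035 -0.206
vertex -0.56 -0.066 0.303
vertex -0.476 0.219 -0.407
endloop
endfacet
facet normal 0.549 0.683 -0.483
outer loop
vertex 0.017 -0.035 -0.206
vertex -0.476 0.219 -0.407
vertex -0.26 0.826 0.697
endloop
endfacet
facet normal -0.292 -0.875 -0.386
outer loop
vertex -0.476 0.219 -0.407
vertex -0.56 -0.066 0.303
vertex -1.017 0.305 -0.192
endloop
endfacet
facet normal -0.049 0.879 -0.474
outer loop
vertex -0.476 0.219 -0.407
vertex -1.017 0.305 -0.192
vertex -0.26 0.826 0.697
endloop
endfacet
facet normal -0.294 -0.875 -0.385
outer loop
vertex -1.017 0.305 -0.192
vertex -0.56 -0.066 0.303
vertex -1.291 0.175 0.313
endloop
endfacet
facet normal -0.517 0.854 -0.061
outer loop
vertex -1.017 0.305 -0.192
vertex -1.291 0.175 0.313
vertex -0.26 0.826 0.697
endloop
endfacet
facet normal -0.294 -0.875 -0.385
outer loop
vertex -1.291 0.175 0.313
vertex -0.56 -0.066 0.303
vertex -1.136 -0.097 0.813
endloop
endfacet
facet normal -0.586 0.622 0.520
outer loop
vertex -1.291 0.175 0.313
vertex -1.136 -0.097 0.813
vertex -0.26 0.826 0.697
endloop
endfacet
facet normal -0.294 -0.875 -0.385
outer loop
vertex -1.136 -0.097 0.813
vertex -0.56 -0.066 0.303
vertex -0.644 -0.351 1.014
endloop
endfacet
facet normal -0.213 0.318 0.924
outer loop
vertex -1.136 -0.097 0.813
vertex -0.644 -0.351 1.014
vertex -0.26 0.826 0.697
endloop
endfacet
facet normal -0.293 -0.875 -0.385
outer loop
vertex -0.644 -0.351 1.014
vertex -0.56 -0.066 0.303
vertex -0.102 -0.438 0.799
endloop
endfacet
facet normal 0.383 0.122 0.916
outer loop
vertex -0.644 -0.351 1.014
vertex -0.102 -0.438 0.799
vertex -0.26 0.826 0.697
endloop
endfacet
facet normal -0.293 -0.875 -0.385
outer loop
vertex -0.102 -0.438 0.799
vertex -0.56 -0.066 0.303
vertex 0.172 -0.307 0.293
endloop
endfacet
facet normal 0.853 0.147 0.500
outer loop
vertex -0.102 -0.438 0.799
vertex 0.172 -0.307 0.293
vertex -0.26 0.826 0.697
endloop
endfacet
facet normal -0.293 -0.875 -0.386
outer loop
vertex 0.172 -0.307 0.293
vertex -0.56 -0.066 0.303
vertex 0.017 -0.035 -0.206
endloop
endfacet
facet normal 0.922 0.380 -0.079
outer loop
vertex 0.172 -0.307 0.293
vertex 0.017 -0.035 -0.206
vertex -0.26 0.826 0.697
endloop
endfacet

endsolid


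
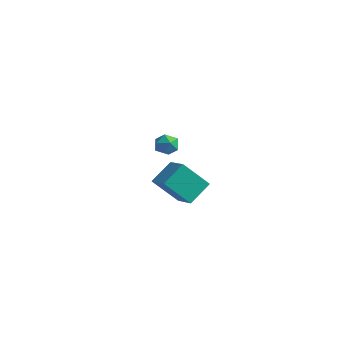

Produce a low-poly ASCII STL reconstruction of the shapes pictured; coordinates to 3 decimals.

solid 
facet normal -0.673 0.195 0.714
outer loop
vertex 1.369 -3.301 4.12
vertex 1.109 -3.941 4.05
vertex 1.623 -3.822 4.502
endloop
endfacet
facet normal -0.074 0.566 0.821
outer loop
vertex 1.369 -3.301 4.12
vertex 1.623 -3.822 4.502
vertex 2.053 -3.357 4.22
endloop
endfacet
facet normal 0.044 0.969 0.244
outer loop
vertex 1.369 -3.301 4.12
vertex 2.053 -3.357 4.22
vertex 1.806 -3.188 3.594
endloop
endfacet
facet normal -0.484 0.847 -0.221
outer loop
vertex 1.369 -3.301 4.12
vertex 1.806 -3.188 3.594
vertex 1.223 -3.549 3.489
endloop
endfacet
facet normal -0.927 0.369 0.069
outer loop
vertex 1.369 -3.301 4.12
vertex 1.223 -3.549 3.489
vertex 1.109 -3.941 4.05
endloop
endfacet
facet normal 0.466 0.102 0.879
outer loop
vertex 2.053 -3.357 4.22
vertex 1.623 -3.822 4.502
vertex 2.217 -4.031 4.211
endloop
endfacet
facet normal -0.504 -0.499 0.705
outer loop
vertex 1.623 -3.822 4.502
vertex 1.109 -3.941 4.05
vertex 1.634 -4.392 4.106
endloop
endfacet
facet normal -0.915 -0.218 -0.338
outer loop
vertex 1.109 -3.941 4.05
vertex 1.223 -3.549 3.489
vertex 1.387 -4.223 3.48
endloop
endfacet
facet normal -0.199 0.557 -0.807
outer loop
vertex 1.223 -3.549 3.489
vertex 1.806 -3.188 3.594
vertex 1.817 -3.758 3.198
endloop
endfacet
facet normal 0.654 0.755 -0.054
outer loop
vertex 1.806 -3.188 3.594
vertex 2.053 -3.357 4.22
vertex 2.331 -3.639 3.65
endloop
endfacet
facet normal 0.484 -0.847 0.221
outer loop
vertex 2.071 -4.279 3.58
vertex 2.217 -4.031 4.211
vertex 1.634 -4.392 4.106
endloop
endfacet
facet normal -0.044 -0.969 -0.244
outer loop
vertex 2.071 -4.279 3.58
vertex 1.634 -4.392 4.106
vertex 1.387 -4.223 3.48
endloop
endfacet
facet normal 0.074 -0.566 -0.821
outer loop
vertex 2.071 -4.279 3.58
vertex 1.387 -4.223 3.48
vertex 1.817 -3.758 3.198
endloop
endfacet
facet normal 0.673 -0.195 -0.714
outer loop
vertex 2.071 -4.279 3.58
vertex 1.817 -3.758 3.198
vertex 2.331 -3.639 3.65
endloop
endfacet
facet normal 0.927 -0.369 -0.069
outer loop
vertex 2.071 -4.279 3.58
vertex 2.331 -3.639 3.65
vertex 2.217 -4.031 4.211
endloop
endfacet
facet normal 0.199 -0.557 0.807
outer loop
vertex 1.634 -4.392 4.106
vertex 2.217 -4.031 4.211
vertex 1.623 -3.822 4.502
endloop
endfacet
facet normal -0.654 -0.755 0.054
outer loop
vertex 1.387 -4.223 3.48
vertex 1.634 -4.392 4.106
vertex 1.109 -3.941 4.05
endloop
endfacet
facet normal -0.466 -0.102 -0.879
outer loop
vertex 1.817 -3.758 3.198
vertex 1.387 -4.223 3.48
vertex 1.223 -3.549 3.489
endloop
endfacet
facet normal 0.504 0.499 -0.705
outer loop
vertex 2.331 -3.639 3.65
vertex 1.817 -3.758 3.198
vertex 1.806 -3.188 3.594
endloop
endfacet
facet normal 0.915 0.218 0.338
outer loop
vertex 2.217 -4.031 4.211
vertex 2.331 -3.639 3.65
vertex 2.053 -3.357 4.22
endloop
endfacet
facet normal -0.905 0.278 -0.322
outer loop
vertex -4.001 0.582 -2.401
vertex -3.943 1.907 -1.42
vertex -3.123 1.672 -3.926
endloop
endfacet
facet normal -0.035 -0.803 -0.594
outer loop
vertex -1.757 1.253 -3.44
vertex -4.001 0.582 -2.401
vertex -3.123 1.672 -3.926
endloop
endfacet
facet normal -0.905 0.278 -0.322
outer loop
vertex -3.123 1.672 -3.926
vertex -3.943 1.907 -1.42
vertex -3.065 2.998 -2.945
endloop
endfacet
facet normal 0.424 0.527 -0.737
outer loop
vertex -3.065 2.998 -2.945
vertex -1.757 1.253 -3.44
vertex -3.123 1.672 -3.926
endloop
endfacet
facet normal -0.424 -0.527 0.737
outer loop
vertex -4.001 0.582 -2.401
vertex -2.577 1.488 -0.934
vertex -3.943 1.907 -1.42
endloop
endfacet
facet normal -0.035 -0.803 -0.595
outer loop
vertex -2.635 0.162 -1.915
vertex -4.001 0.582 -2.401
vertex -1.757 1.253 -3.44
endloop
endfacet
facet normal -0.424 -0.527 0.737
outer loop
vertex -2.635 0.162 -1.915
vertex -2.577 1.488 -0.934
vertex -4.001 0.582 -2.401
endloop
endfacet
facet normal 0.035 0.803 0.595
outer loop
vertex -3.943 1.907 -1.42
vertex -2.577 1.488 -0.934
vertex -3.065 2.998 -2.945
endloop
endfacet
facet normal 0.424 0.527 -0.737
outer loop
vertex -1.699 2.578 -2.459
vertex -1.757 1.253 -3.44
vertex -3.065 2.998 -2.945
endloop
endfacet
facet normal 0.035 0.803 0.595
outer loop
vertex -3.065 2.998 -2.945
vertex -2.577 1.488 -0.934
vertex -1.699 2.578 -2.459
endloop
endfacet
facet normal 0.905 -0.278 0.322
outer loop
vertex -1.699 2.578 -2.459
vertex -2.635 0.162 -1.915
vertex -1.757 1.253 -3.44
endloop
endfacet
facet normal 0.905 -0.278 0.322
outer loop
vertex -2.577 1.488 -0.934
vertex -2.635 0.162 -1.915
vertex -1.699 2.578 -2.459
endloop
endfacet

endsolid


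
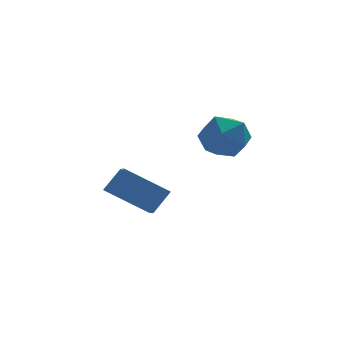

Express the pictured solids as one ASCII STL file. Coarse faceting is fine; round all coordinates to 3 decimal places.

solid 
facet normal -0.589 -0.281 -0.758
outer loop
vertex -0.476 2.249 -1.309
vertex -1.994 2.709 -0.3
vertex -0.434 3.362 -1.754
endloop
endfacet
facet normal 0.807 -0.245 -0.537
outer loop
vertex 0.214 3.671 -0.92
vertex -0.476 2.249 -1.309
vertex -0.434 3.362 -1.754
endloop
endfacet
facet normal -0.589 -0.281 -0.758
outer loop
vertex -0.434 3.362 -1.754
vertex -1.994 2.709 -0.3
vertex -1.952 3.823 -0.745
endloop
endfacet
facet normal 0.035 0.928 -0.371
outer loop
vertex -1.952 3.823 -0.745
vertex 0.214 3.671 -0.92
vertex -0.434 3.362 -1.754
endloop
endfacet
facet normal -0.035 -0.928 0.371
outer loop
vertex -0.476 2.249 -1.309
vertex -1.346 3.018 0.534
vertex -1.994 2.709 -0.3
endloop
endfacet
facet normal 0.807 -0.245 -0.537
outer loop
vertex 0.172 2.557 -0.475
vertex -0.476 2.249 -1.309
vertex 0.214 3.671 -0.92
endloop
endfacet
facet normal -0.036 -0.928 0.370
outer loop
vertex 0.172 2.557 -0.475
vertex -1.346 3.018 0.534
vertex -0.476 2.249 -1.309
endloop
endfacet
facet normal -0.807 0.245 0.537
outer loop
vertex -1.994 2.709 -0.3
vertex -1.346 3.018 0.534
vertex -1.952 3.823 -0.745
endloop
endfacet
facet normal 0.035 0.928 -0.370
outer loop
vertex -1.304 4.131 0.089
vertex 0.214 3.671 -0.92
vertex -1.952 3.823 -0.745
endloop
endfacet
facet normal -0.807 0.245 0.537
outer loop
vertex -1.952 3.823 -0.745
vertex -1.346 3.018 0.534
vertex -1.304 4.131 0.089
endloop
endfacet
facet normal 0.589 0.281 0.758
outer loop
vertex -1.304 4.131 0.089
vertex 0.172 2.557 -0.475
vertex 0.214 3.671 -0.92
endloop
endfacet
facet normal 0.589 0.281 0.758
outer loop
vertex -1.346 3.018 0.534
vertex 0.172 2.557 -0.475
vertex -1.304 4.131 0.089
endloop
endfacet
facet normal -0.781 0.316 0.539
outer loop
vertex 0.57 -0.167 3.053
vertex 1.17 0.053 3.793
vertex 0.97 0.724 3.11
endloop
endfacet
facet normal -0.897 0.413 -0.158
outer loop
vertex 0.57 -0.167 3.053
vertex 0.97 0.724 3.11
vertex 0.912 0.268 2.247
endloop
endfacet
facet normal -0.849 -0.222 -0.480
outer loop
vertex 0.57 -0.167 3.053
vertex 0.912 0.268 2.247
vertex 1.077 -0.684 2.396
endloop
endfacet
facet normal -0.702 -0.712 0.018
outer loop
vertex 0.57 -0.167 3.053
vertex 1.077 -0.684 2.396
vertex 1.237 -0.817 3.351
endloop
endfacet
facet normal -0.660 -0.380 0.648
outer loop
vertex 0.57 -0.167 3.053
vertex 1.237 -0.817 3.351
vertex 1.17 0.053 3.793
endloop
endfacet
facet normal -0.377 0.829 -0.413
outer loop
vertex 0.912 0.268 2.247
vertex 0.97 0.724 3.11
vertex 1.723 0.757 2.489
endloop
endfacet
facet normal -0.188 0.672 0.716
outer loop
vertex 0.97 0.724 3.11
vertex 1.17 0.053 3.793
vertex 1.883 0.624 3.444
endloop
endfacet
facet normal 0.007 -0.453 0.892
outer loop
vertex 1.17 0.053 3.793
vertex 1.237 -0.817 3.351
vertex 2.048 -0.328 3.593
endloop
endfacet
facet normal -0.062 -0.990 -0.128
outer loop
vertex 1.237 -0.817 3.351
vertex 1.077 -0.684 2.396
vertex 1.99 -0.784 2.73
endloop
endfacet
facet normal -0.299 -0.198 -0.934
outer loop
vertex 1.077 -0.684 2.396
vertex 0.912 0.268 2.247
vertex 1.79 -0.113 2.047
endloop
endfacet
facet normal 0.702 0.712 -0.018
outer loop
vertex 2.39 0.107 2.787
vertex 1.723 0.757 2.489
vertex 1.883 0.624 3.444
endloop
endfacet
facet normal 0.849 0.222 0.480
outer loop
vertex 2.39 0.107 2.787
vertex 1.883 0.624 3.444
vertex 2.048 -0.328 3.593
endloop
endfacet
facet normal 0.897 -0.413 0.158
outer loop
vertex 2.39 0.107 2.787
vertex 2.048 -0.328 3.593
vertex 1.99 -0.784 2.73
endloop
endfacet
facet normal 0.781 -0.316 -0.539
outer loop
vertex 2.39 0.107 2.787
vertex 1.99 -0.784 2.73
vertex 1.79 -0.113 2.047
endloop
endfacet
facet normal 0.660 0.380 -0.648
outer loop
vertex 2.39 0.107 2.787
vertex 1.79 -0.113 2.047
vertex 1.723 0.757 2.489
endloop
endfacet
facet normal 0.062 0.990 0.128
outer loop
vertex 1.883 0.624 3.444
vertex 1.723 0.757 2.489
vertex 0.97 0.724 3.11
endloop
endfacet
facet normal 0.299 0.198 0.934
outer loop
vertex 2.048 -0.328 3.593
vertex 1.883 0.624 3.444
vertex 1.17 0.053 3.793
endloop
endfacet
facet normal 0.377 -0.829 0.413
outer loop
vertex 1.99 -0.784 2.73
vertex 2.048 -0.328 3.593
vertex 1.237 -0.817 3.351
endloop
endfacet
facet normal 0.188 -0.672 -0.716
outer loop
vertex 1.79 -0.113 2.047
vertex 1.99 -0.784 2.73
vertex 1.077 -0.684 2.396
endloop
endfacet
facet normal -0.007 0.453 -0.892
outer loop
vertex 1.723 0.757 2.489
vertex 1.79 -0.113 2.047
vertex 0.912 0.268 2.247
endloop
endfacet

endsolid


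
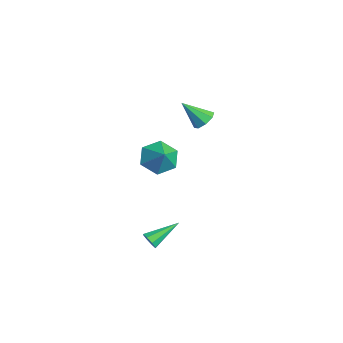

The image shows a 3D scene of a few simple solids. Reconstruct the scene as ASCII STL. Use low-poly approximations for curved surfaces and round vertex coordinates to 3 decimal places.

solid 
facet normal -0.745 -0.030 -0.666
outer loop
vertex -3.665 -0.78 -3.824
vertex -4.359 -0.499 -3.06
vertex -3.87 0.254 -3.641
endloop
endfacet
facet normal 0.956 0.223 -0.190
outer loop
vertex -3.665 -0.78 -3.824
vertex -3.87 0.254 -3.641
vertex -3.421 -0.461 -2.22
endloop
endfacet
facet normal -0.745 -0.030 -0.666
outer loop
vertex -3.87 0.254 -3.641
vertex -4.359 -0.499 -3.06
vertex -4.564 0.535 -2.878
endloop
endfacet
facet normal 0.565 0.795 0.221
outer loop
vertex -3.87 0.254 -3.641
vertex -4.564 0.535 -2.878
vertex -3.421 -0.461 -2.22
endloop
endfacet
facet normal -0.745 -0.030 -0.666
outer loop
vertex -4.564 0.535 -2.878
vertex -4.359 -0.499 -3.06
vertex -5.054 -0.218 -2.296
endloop
endfacet
facet normal 0.050 0.590 0.806
outer loop
vertex -4.564 0.535 -2.878
vertex -5.054 -0.218 -2.296
vertex -3.421 -0.461 -2.22
endloop
endfacet
facet normal -0.745 -0.030 -0.666
outer loop
vertex -5.054 -0.218 -2.296
vertex -4.359 -0.499 -3.06
vertex -4.849 -1.252 -2.478
endloop
endfacet
facet normal -0.073 -0.187 0.980
outer loop
vertex -5.054 -0.218 -2.296
vertex -4.849 -1.252 -2.478
vertex -3.421 -0.461 -2.22
endloop
endfacet
facet normal -0.745 -0.030 -0.666
outer loop
vertex -4.849 -1.252 -2.478
vertex -4.359 -0.499 -3.06
vertex -4.155 -1.533 -3.242
endloop
endfacet
facet normal 0.318 -0.759 0.568
outer loop
vertex -4.849 -1.252 -2.478
vertex -4.155 -1.533 -3.242
vertex -3.421 -0.461 -2.22
endloop
endfacet
facet normal -0.745 -0.030 -0.666
outer loop
vertex -4.155 -1.533 -3.242
vertex -4.359 -0.499 -3.06
vertex -3.665 -0.78 -3.824
endloop
endfacet
facet normal 0.832 -0.554 -0.016
outer loop
vertex -4.155 -1.533 -3.242
vertex -3.665 -0.78 -3.824
vertex -3.421 -0.461 -2.22
endloop
endfacet
facet normal 0.197 -0.883 -0.426
outer loop
vertex 2.845 -3.088 -3.356
vertex 2.644 -2.917 -3.804
vertex 3.117 -2.915 -3.589
endloop
endfacet
facet normal 0.626 0.064 0.778
outer loop
vertex 2.845 -3.088 -3.356
vertex 3.117 -2.915 -3.589
vertex 2.296 -1.363 -3.056
endloop
endfacet
facet normal 0.197 -0.883 -0.426
outer loop
vertex 3.117 -2.915 -3.589
vertex 2.644 -2.917 -3.804
vertex 3.112 -2.743 -3.948
endloop
endfacet
facet normal 0.894 0.410 0.184
outer loop
vertex 3.117 -2.915 -3.589
vertex 3.112 -2.743 -3.948
vertex 2.296 -1.363 -3.056
endloop
endfacet
facet normal 0.198 -0.884 -0.423
outer loop
vertex 3.112 -2.743 -3.948
vertex 2.644 -2.917 -3.804
vertex 2.833 -2.674 -4.223
endloop
endfacet
facet normal 0.608 0.652 -0.453
outer loop
vertex 3.112 -2.743 -3.948
vertex 2.833 -2.674 -4.223
vertex 2.296 -1.363 -3.056
endloop
endfacet
facet normal 0.197 -0.884 -0.424
outer loop
vertex 2.833 -2.674 -4.223
vertex 2.644 -2.917 -3.804
vertex 2.443 -2.747 -4.252
endloop
endfacet
facet normal -0.065 0.649 -0.758
outer loop
vertex 2.833 -2.674 -4.223
vertex 2.443 -2.747 -4.252
vertex 2.296 -1.363 -3.056
endloop
endfacet
facet normal 0.198 -0.884 -0.424
outer loop
vertex 2.443 -2.747 -4.252
vertex 2.644 -2.917 -3.804
vertex 2.17 -2.92 -4.019
endloop
endfacet
facet normal -0.728 0.402 -0.555
outer loop
vertex 2.443 -2.747 -4.252
vertex 2.17 -2.92 -4.019
vertex 2.296 -1.363 -3.056
endloop
endfacet
facet normal 0.198 -0.884 -0.424
outer loop
vertex 2.17 -2.92 -4.019
vertex 2.644 -2.917 -3.804
vertex 2.175 -3.091 -3.66
endloop
endfacet
facet normal -0.998 0.056 0.040
outer loop
vertex 2.17 -2.92 -4.019
vertex 2.175 -3.091 -3.66
vertex 2.296 -1.363 -3.056
endloop
endfacet
facet normal 0.197 -0.883 -0.425
outer loop
vertex 2.175 -3.091 -3.66
vertex 2.644 -2.917 -3.804
vertex 2.455 -3.161 -3.385
endloop
endfacet
facet normal -0.712 -0.187 0.677
outer loop
vertex 2.175 -3.091 -3.66
vertex 2.455 -3.161 -3.385
vertex 2.296 -1.363 -3.056
endloop
endfacet
facet normal 0.197 -0.883 -0.426
outer loop
vertex 2.455 -3.161 -3.385
vertex 2.644 -2.917 -3.804
vertex 2.845 -3.088 -3.356
endloop
endfacet
facet normal -0.039 -0.183 0.982
outer loop
vertex 2.455 -3.161 -3.385
vertex 2.845 -3.088 -3.356
vertex 2.296 -1.363 -3.056
endloop
endfacet
facet normal 0.279 0.637 -0.718
outer loop
vertex -2.635 1.055 -0.02
vertex -3.122 1.499 0.185
vertex -2.46 1.392 0.347
endloop
endfacet
facet normal 0.737 -0.635 0.231
outer loop
vertex -2.635 1.055 -0.02
vertex -2.46 1.392 0.347
vertex -3.578 0.461 1.355
endloop
endfacet
facet normal 0.279 0.638 -0.718
outer loop
vertex -2.46 1.392 0.347
vertex -3.122 1.499 0.185
vertex -2.672 1.791 0.619
endloop
endfacet
facet normal 0.710 -0.098 0.697
outer loop
vertex -2.46 1.392 0.347
vertex -2.672 1.791 0.619
vertex -3.578 0.461 1.355
endloop
endfacet
facet normal 0.279 0.637 -0.718
outer loop
vertex -2.672 1.791 0.619
vertex -3.122 1.499 0.185
vertex -3.148 2.02 0.637
endloop
endfacet
facet normal 0.208 0.361 0.909
outer loop
vertex -2.672 1.791 0.619
vertex -3.148 2.02 0.637
vertex -3.578 0.461 1.355
endloop
endfacet
facet normal 0.282 0.637 -0.718
outer loop
vertex -3.148 2.02 0.637
vertex -3.122 1.499 0.185
vertex -3.608 1.944 0.389
endloop
endfacet
facet normal -0.477 0.473 0.741
outer loop
vertex -3.148 2.02 0.637
vertex -3.608 1.944 0.389
vertex -3.578 0.461 1.355
endloop
endfacet
facet normal 0.281 0.636 -0.719
outer loop
vertex -3.608 1.944 0.389
vertex -3.122 1.499 0.185
vertex -3.784 1.607 0.022
endloop
endfacet
facet normal -0.940 0.172 0.293
outer loop
vertex -3.608 1.944 0.389
vertex -3.784 1.607 0.022
vertex -3.578 0.461 1.355
endloop
endfacet
facet normal 0.281 0.637 -0.718
outer loop
vertex -3.784 1.607 0.022
vertex -3.122 1.499 0.185
vertex -3.571 1.207 -0.25
endloop
endfacet
facet normal -0.913 -0.368 -0.175
outer loop
vertex -3.784 1.607 0.022
vertex -3.571 1.207 -0.25
vertex -3.578 0.461 1.355
endloop
endfacet
facet normal 0.280 0.638 -0.717
outer loop
vertex -3.571 1.207 -0.25
vertex -3.122 1.499 0.185
vertex -3.095 0.979 -0.267
endloop
endfacet
facet normal -0.410 -0.827 -0.386
outer loop
vertex -3.571 1.207 -0.25
vertex -3.095 0.979 -0.267
vertex -3.578 0.461 1.355
endloop
endfacet
facet normal 0.280 0.638 -0.717
outer loop
vertex -3.095 0.979 -0.267
vertex -3.122 1.499 0.185
vertex -2.635 1.055 -0.02
endloop
endfacet
facet normal 0.272 -0.937 -0.218
outer loop
vertex -3.095 0.979 -0.267
vertex -2.635 1.055 -0.02
vertex -3.578 0.461 1.355
endloop
endfacet

endsolid


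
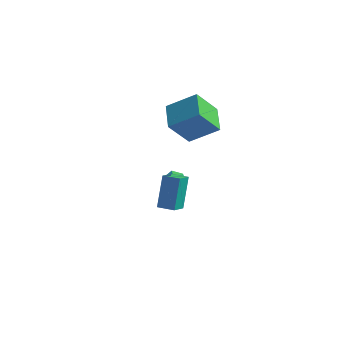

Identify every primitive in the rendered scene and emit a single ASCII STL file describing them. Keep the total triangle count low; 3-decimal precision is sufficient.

solid 
facet normal -0.733 -0.414 -0.539
outer loop
vertex -2.384 1.347 3.676
vertex -3.658 2.609 4.44
vertex -1.99 2.697 2.103
endloop
endfacet
facet normal 0.654 -0.647 -0.392
outer loop
vertex -0.442 3.571 3.24
vertex -2.384 1.347 3.676
vertex -1.99 2.697 2.103
endloop
endfacet
facet normal -0.733 -0.414 -0.539
outer loop
vertex -1.99 2.697 2.103
vertex -3.658 2.609 4.44
vertex -3.264 3.959 2.867
endloop
endfacet
facet normal 0.187 0.640 -0.746
outer loop
vertex -3.264 3.959 2.867
vertex -0.442 3.571 3.24
vertex -1.99 2.697 2.103
endloop
endfacet
facet normal -0.187 -0.640 0.746
outer loop
vertex -2.384 1.347 3.676
vertex -2.11 3.483 5.577
vertex -3.658 2.609 4.44
endloop
endfacet
facet normal 0.654 -0.647 -0.392
outer loop
vertex -0.836 2.221 4.813
vertex -2.384 1.347 3.676
vertex -0.442 3.571 3.24
endloop
endfacet
facet normal -0.187 -0.640 0.746
outer loop
vertex -0.836 2.221 4.813
vertex -2.11 3.483 5.577
vertex -2.384 1.347 3.676
endloop
endfacet
facet normal -0.654 0.647 0.392
outer loop
vertex -3.658 2.609 4.44
vertex -2.11 3.483 5.577
vertex -3.264 3.959 2.867
endloop
endfacet
facet normal 0.187 0.640 -0.746
outer loop
vertex -1.716 4.833 4.004
vertex -0.442 3.571 3.24
vertex -3.264 3.959 2.867
endloop
endfacet
facet normal -0.654 0.647 0.392
outer loop
vertex -3.264 3.959 2.867
vertex -2.11 3.483 5.577
vertex -1.716 4.833 4.004
endloop
endfacet
facet normal 0.733 0.414 0.539
outer loop
vertex -1.716 4.833 4.004
vertex -0.836 2.221 4.813
vertex -0.442 3.571 3.24
endloop
endfacet
facet normal 0.733 0.414 0.539
outer loop
vertex -2.11 3.483 5.577
vertex -0.836 2.221 4.813
vertex -1.716 4.833 4.004
endloop
endfacet
facet normal -0.969 -0.246 -0.021
outer loop
vertex 1.703 -3.756 3.311
vertex 1.458 -2.76 2.941
vertex 1.923 -4.449 1.298
endloop
endfacet
facet normal 0.225 -0.913 0.339
outer loop
vertex 2.902 -4.2 1.319
vertex 1.703 -3.756 3.311
vertex 1.923 -4.449 1.298
endloop
endfacet
facet normal -0.969 -0.246 -0.021
outer loop
vertex 1.923 -4.449 1.298
vertex 1.458 -2.76 2.941
vertex 1.678 -3.453 0.928
endloop
endfacet
facet normal 0.103 -0.324 -0.940
outer loop
vertex 1.678 -3.453 0.928
vertex 2.902 -4.2 1.319
vertex 1.923 -4.449 1.298
endloop
endfacet
facet normal -0.103 0.324 0.940
outer loop
vertex 1.703 -3.756 3.311
vertex 2.437 -2.511 2.962
vertex 1.458 -2.76 2.941
endloop
endfacet
facet normal 0.225 -0.913 0.339
outer loop
vertex 2.682 -3.507 3.332
vertex 1.703 -3.756 3.311
vertex 2.902 -4.2 1.319
endloop
endfacet
facet normal -0.103 0.324 0.940
outer loop
vertex 2.682 -3.507 3.332
vertex 2.437 -2.511 2.962
vertex 1.703 -3.756 3.311
endloop
endfacet
facet normal -0.225 0.913 -0.339
outer loop
vertex 1.458 -2.76 2.941
vertex 2.437 -2.511 2.962
vertex 1.678 -3.453 0.928
endloop
endfacet
facet normal 0.103 -0.324 -0.940
outer loop
vertex 2.657 -3.204 0.949
vertex 2.902 -4.2 1.319
vertex 1.678 -3.453 0.928
endloop
endfacet
facet normal -0.225 0.913 -0.339
outer loop
vertex 1.678 -3.453 0.928
vertex 2.437 -2.511 2.962
vertex 2.657 -3.204 0.949
endloop
endfacet
facet normal 0.969 0.246 0.021
outer loop
vertex 2.657 -3.204 0.949
vertex 2.682 -3.507 3.332
vertex 2.902 -4.2 1.319
endloop
endfacet
facet normal 0.969 0.246 0.021
outer loop
vertex 2.437 -2.511 2.962
vertex 2.682 -3.507 3.332
vertex 2.657 -3.204 0.949
endloop
endfacet
facet normal -0.727 0.561 0.395
outer loop
vertex -3.998 4.184 -1.908
vertex -4.483 3.671 -2.072
vertex -4.145 3.658 -1.431
endloop
endfacet
facet normal -0.106 0.684 0.722
outer loop
vertex -3.998 4.184 -1.908
vertex -4.145 3.658 -1.431
vertex -3.46 3.873 -1.534
endloop
endfacet
facet normal 0.363 0.903 0.229
outer loop
vertex -3.998 4.184 -1.908
vertex -3.46 3.873 -1.534
vertex -3.375 4.018 -2.24
endloop
endfacet
facet normal 0.031 0.916 -0.400
outer loop
vertex -3.998 4.184 -1.908
vertex -3.375 4.018 -2.24
vertex -4.007 3.894 -2.572
endloop
endfacet
facet normal -0.644 0.704 -0.299
outer loop
vertex -3.998 4.184 -1.908
vertex -4.007 3.894 -2.572
vertex -4.483 3.671 -2.072
endloop
endfacet
facet normal 0.129 0.065 0.990
outer loop
vertex -3.46 3.873 -1.534
vertex -4.145 3.658 -1.431
vertex -3.613 3.166 -1.468
endloop
endfacet
facet normal -0.878 -0.133 0.460
outer loop
vertex -4.145 3.658 -1.431
vertex -4.483 3.671 -2.072
vertex -4.245 3.042 -1.8
endloop
endfacet
facet normal -0.742 0.099 -0.663
outer loop
vertex -4.483 3.671 -2.072
vertex -4.007 3.894 -2.572
vertex -4.16 3.187 -2.506
endloop
endfacet
facet normal 0.349 0.439 -0.828
outer loop
vertex -4.007 3.894 -2.572
vertex -3.375 4.018 -2.24
vertex -3.475 3.402 -2.609
endloop
endfacet
facet normal 0.887 0.419 0.193
outer loop
vertex -3.375 4.018 -2.24
vertex -3.46 3.873 -1.534
vertex -3.137 3.389 -1.968
endloop
endfacet
facet normal -0.031 -0.916 0.400
outer loop
vertex -3.622 2.876 -2.132
vertex -3.613 3.166 -1.468
vertex -4.245 3.042 -1.8
endloop
endfacet
facet normal -0.363 -0.903 -0.229
outer loop
vertex -3.622 2.876 -2.132
vertex -4.245 3.042 -1.8
vertex -4.16 3.187 -2.506
endloop
endfacet
facet normal 0.106 -0.684 -0.722
outer loop
vertex -3.622 2.876 -2.132
vertex -4.16 3.187 -2.506
vertex -3.475 3.402 -2.609
endloop
endfacet
facet normal 0.727 -0.561 -0.395
outer loop
vertex -3.622 2.876 -2.132
vertex -3.475 3.402 -2.609
vertex -3.137 3.389 -1.968
endloop
endfacet
facet normal 0.644 -0.704 0.299
outer loop
vertex -3.622 2.876 -2.132
vertex -3.137 3.389 -1.968
vertex -3.613 3.166 -1.468
endloop
endfacet
facet normal -0.349 -0.439 0.828
outer loop
vertex -4.245 3.042 -1.8
vertex -3.613 3.166 -1.468
vertex -4.145 3.658 -1.431
endloop
endfacet
facet normal -0.887 -0.419 -0.193
outer loop
vertex -4.16 3.187 -2.506
vertex -4.245 3.042 -1.8
vertex -4.483 3.671 -2.072
endloop
endfacet
facet normal -0.129 -0.065 -0.990
outer loop
vertex -3.475 3.402 -2.609
vertex -4.16 3.187 -2.506
vertex -4.007 3.894 -2.572
endloop
endfacet
facet normal 0.878 0.133 -0.460
outer loop
vertex -3.137 3.389 -1.968
vertex -3.475 3.402 -2.609
vertex -3.375 4.018 -2.24
endloop
endfacet
facet normal 0.742 -0.099 0.663
outer loop
vertex -3.613 3.166 -1.468
vertex -3.137 3.389 -1.968
vertex -3.46 3.873 -1.534
endloop
endfacet

endsolid
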